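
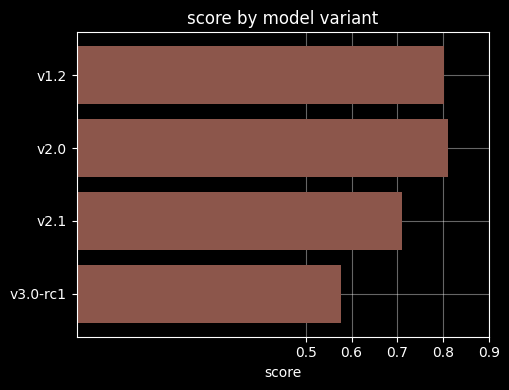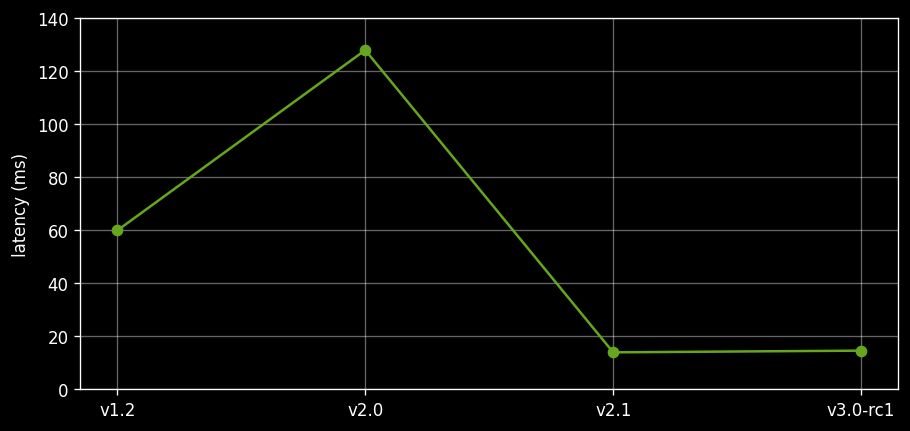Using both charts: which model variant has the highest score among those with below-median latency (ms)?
Chart 2 median latency (ms) ≈ 40; below-median model variants: v2.1, v3.0-rc1. Among those, v2.1 has the highest score (≈ 0.7).

v2.1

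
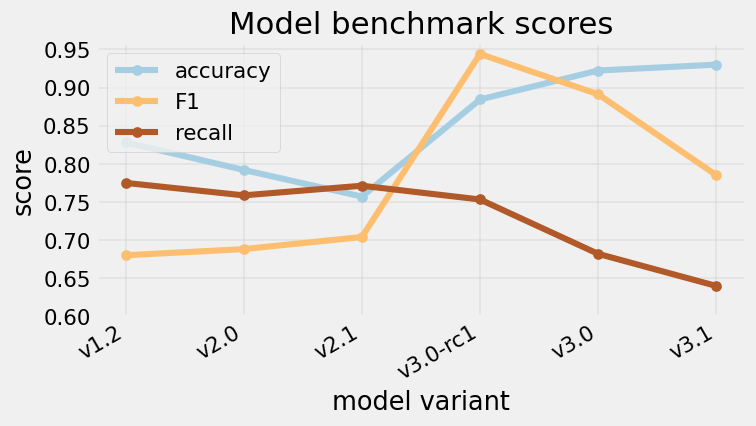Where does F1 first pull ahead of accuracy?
v3.0-rc1

v2.1: F1 ≈ 0.70 vs accuracy ≈ 0.75 (not yet); v3.0-rc1: F1 ≈ 0.95 vs accuracy ≈ 0.90 (first crossover).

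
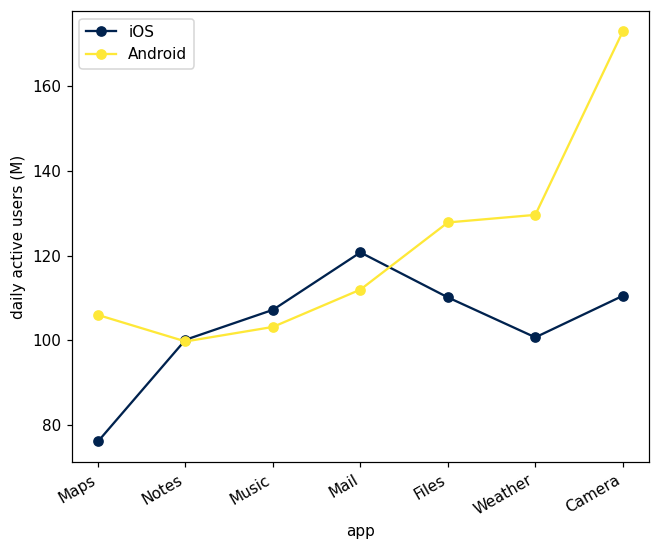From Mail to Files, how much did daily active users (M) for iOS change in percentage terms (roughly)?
≈ -8.3%

Mail ≈ 120, Files ≈ 110; (110 − 120) / 120 ≈ -8.3%.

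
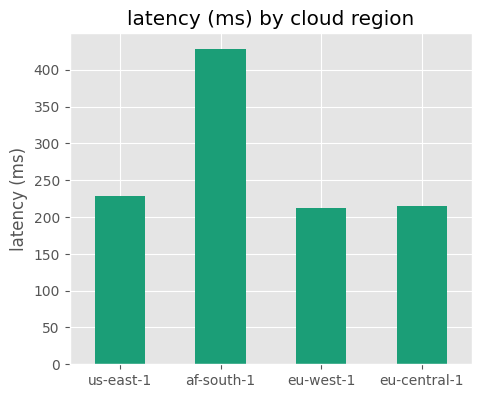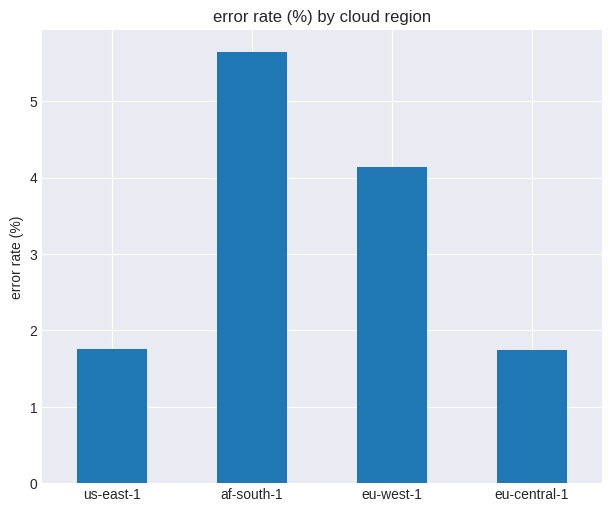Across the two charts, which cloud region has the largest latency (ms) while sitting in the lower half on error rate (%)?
Chart 2 median error rate (%) ≈ 3; below-median cloud regions: us-east-1, eu-central-1. Among those, us-east-1 has the highest latency (ms) (≈ 250).

us-east-1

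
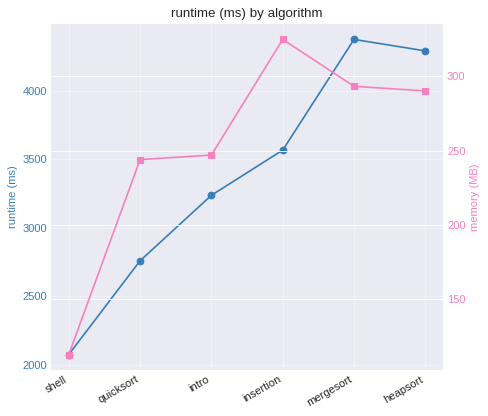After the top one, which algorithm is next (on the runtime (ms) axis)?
heapsort

Top 3 (on the runtime (ms) axis): mergesort ≈ 4400, heapsort ≈ 4200, insertion ≈ 3600.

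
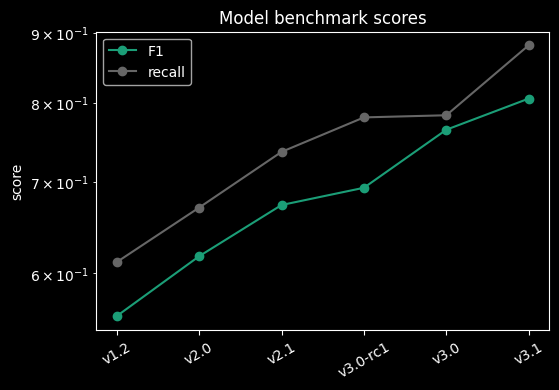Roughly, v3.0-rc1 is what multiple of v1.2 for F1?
≈ 1.27×

v3.0-rc1 ≈ 0.70, v1.2 ≈ 0.55; 0.70/0.55 ≈ 1.27.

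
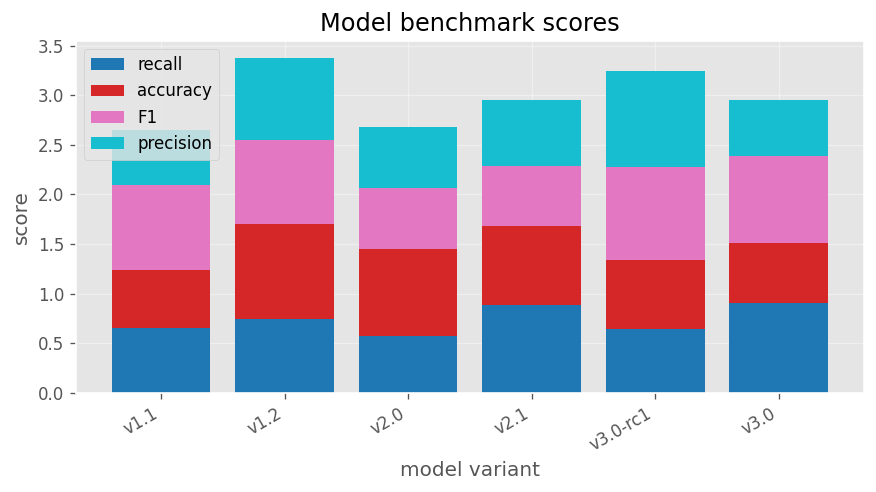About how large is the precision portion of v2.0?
≈ 0.5

precision top ≈ 2.5, bottom ≈ 2.0; segment ≈ 0.5.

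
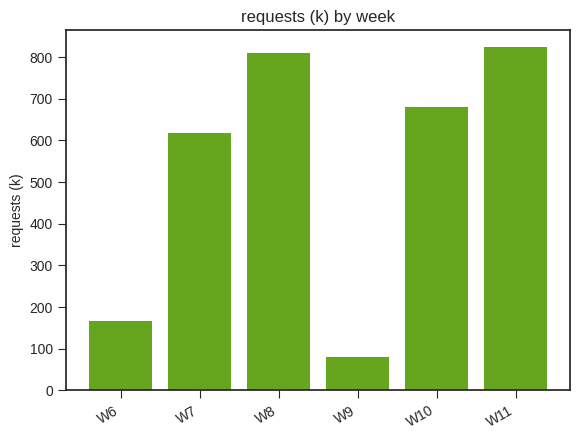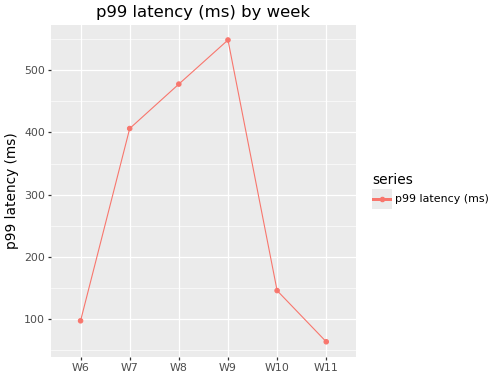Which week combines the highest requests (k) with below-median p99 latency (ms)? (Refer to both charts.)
W11

Chart 2 median p99 latency (ms) ≈ 300; below-median weeks: W6, W10, W11. Among those, W11 has the highest requests (k) (≈ 800).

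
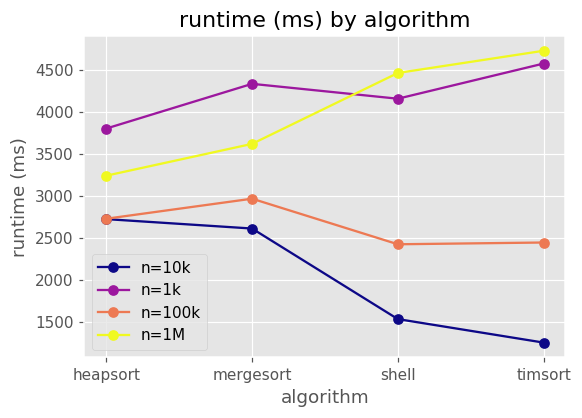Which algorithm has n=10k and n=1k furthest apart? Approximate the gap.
timsort: n=10k ≈ 1500, n=1k ≈ 4500 → gap ≈ 3000. Next-largest (shell) is only ≈ 2500.

timsort, ≈ 3000 ms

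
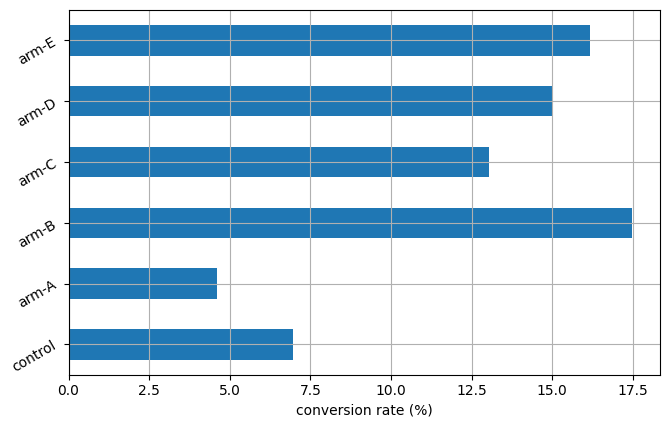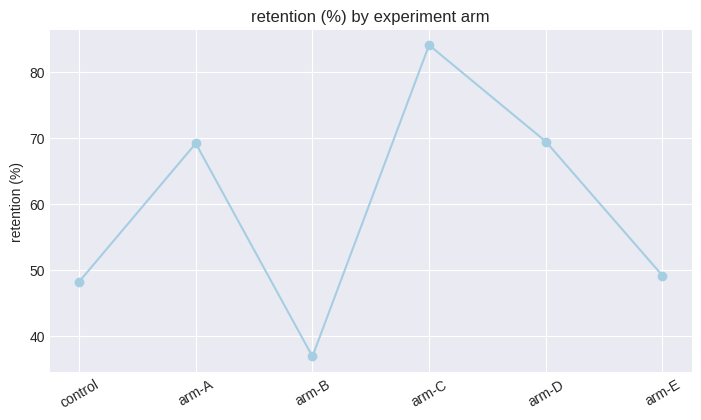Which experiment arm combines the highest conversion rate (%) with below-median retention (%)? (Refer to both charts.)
arm-B

Chart 2 median retention (%) ≈ 60; below-median experiment arms: control, arm-B, arm-E. Among those, arm-B has the highest conversion rate (%) (≈ 18).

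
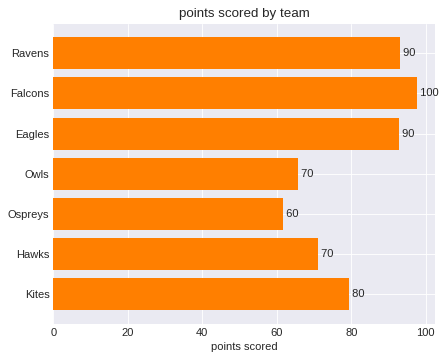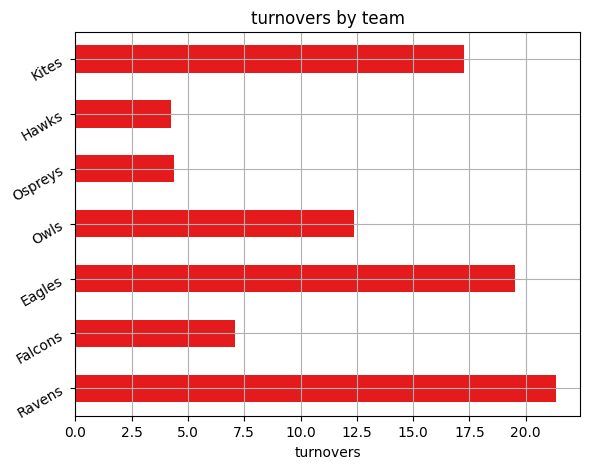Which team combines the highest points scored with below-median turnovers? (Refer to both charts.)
Falcons

Chart 2 median turnovers ≈ 12; below-median teams: Falcons, Ospreys, Hawks. Among those, Falcons has the highest points scored (≈ 100).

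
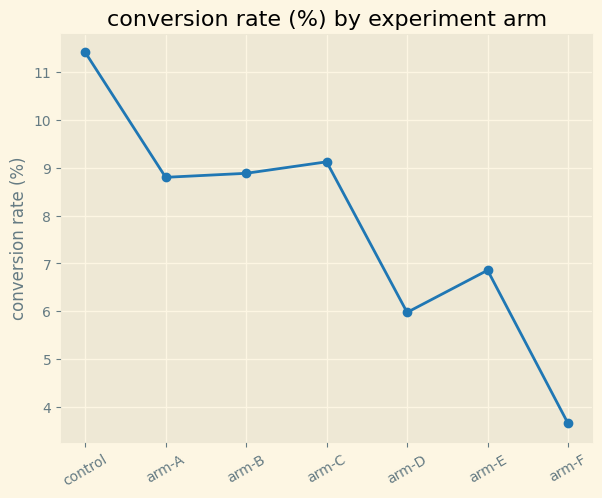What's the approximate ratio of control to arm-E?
≈ 1.57×

control ≈ 11, arm-E ≈ 7; 11/7 ≈ 1.57.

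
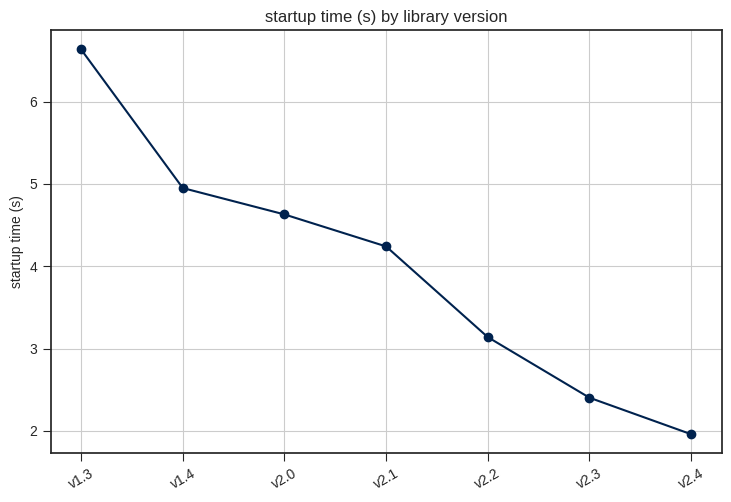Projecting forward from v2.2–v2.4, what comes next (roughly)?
Last three: 3.0, 2.5, 2.0 → slope ≈ -0.5/step → next ≈ 1.5.

≈ 1.5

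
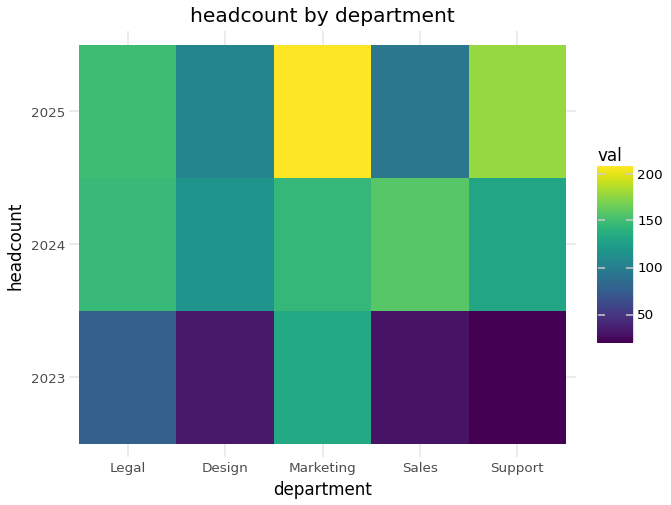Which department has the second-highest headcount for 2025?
Support

Top 3 for 2025: Marketing ≈ 200, Support ≈ 180, Legal ≈ 140.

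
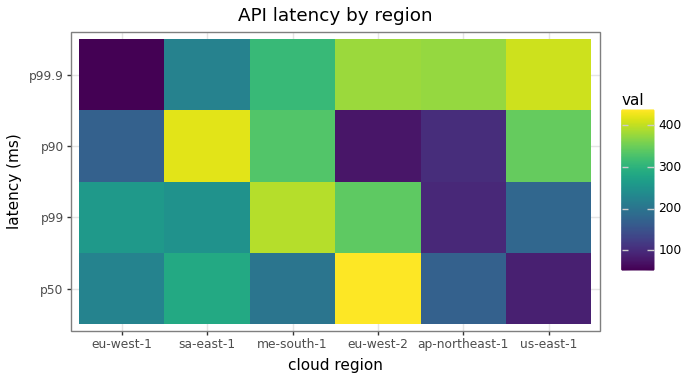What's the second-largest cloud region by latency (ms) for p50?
sa-east-1

Top 3 for p50: eu-west-2 ≈ 450, sa-east-1 ≈ 300, eu-west-1 ≈ 200.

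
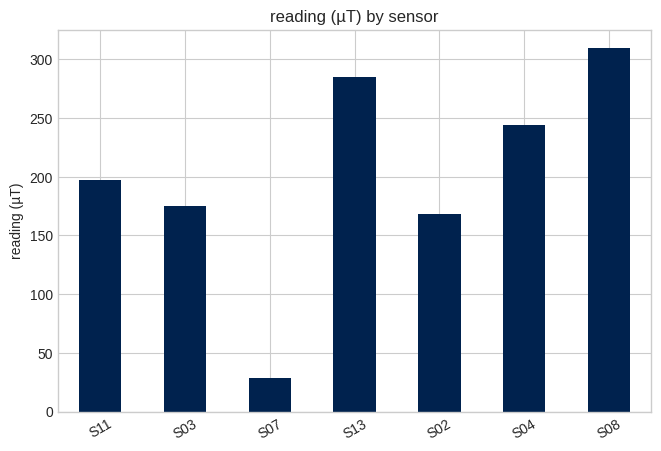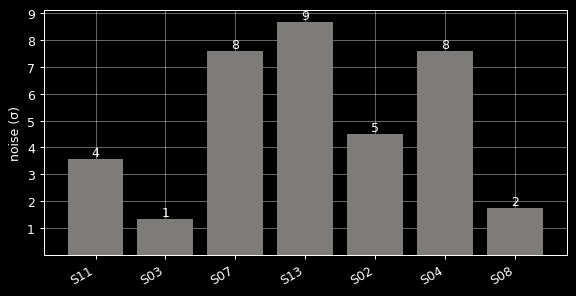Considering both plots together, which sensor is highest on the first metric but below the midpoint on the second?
S08

Chart 2 median noise (σ) ≈ 5; below-median sensors: S11, S03, S08. Among those, S08 has the highest reading (µT) (≈ 300).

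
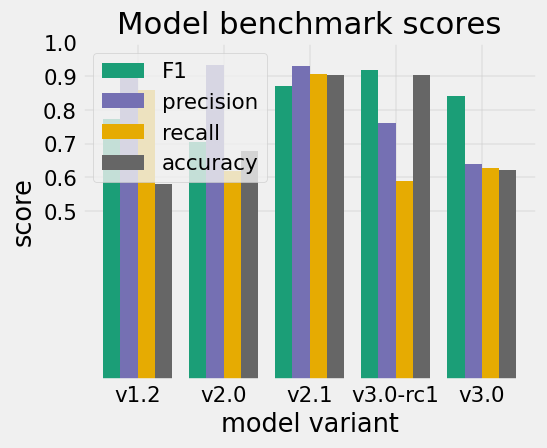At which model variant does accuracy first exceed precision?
v3.0-rc1

v2.1: accuracy ≈ 0.9 vs precision ≈ 0.9 (not yet); v3.0-rc1: accuracy ≈ 0.9 vs precision ≈ 0.8 (first crossover).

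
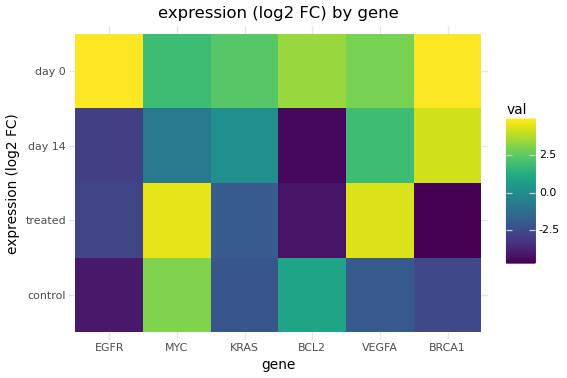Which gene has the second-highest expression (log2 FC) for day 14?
Top 3 for day 14: BRCA1 ≈ 4, VEGFA ≈ 2, KRAS ≈ 0.

VEGFA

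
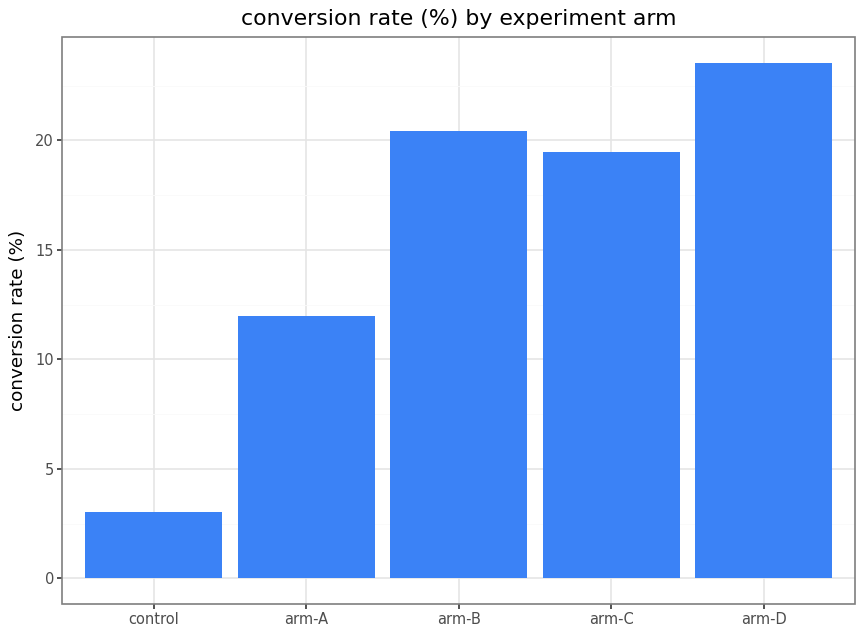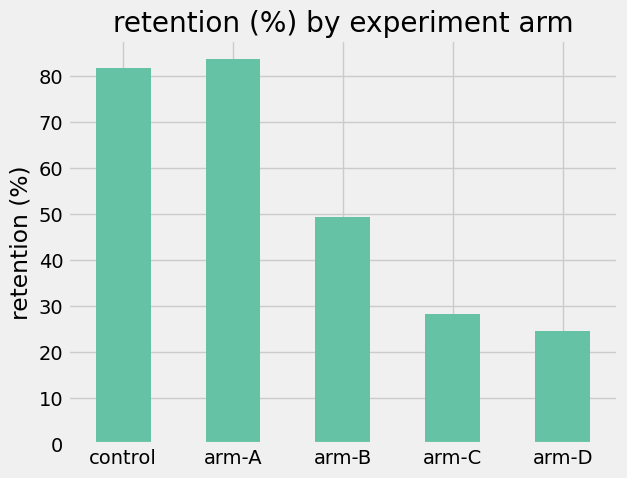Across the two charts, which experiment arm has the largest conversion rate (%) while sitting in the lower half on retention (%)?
Chart 2 median retention (%) ≈ 50; below-median experiment arms: arm-C, arm-D. Among those, arm-D has the highest conversion rate (%) (≈ 25).

arm-D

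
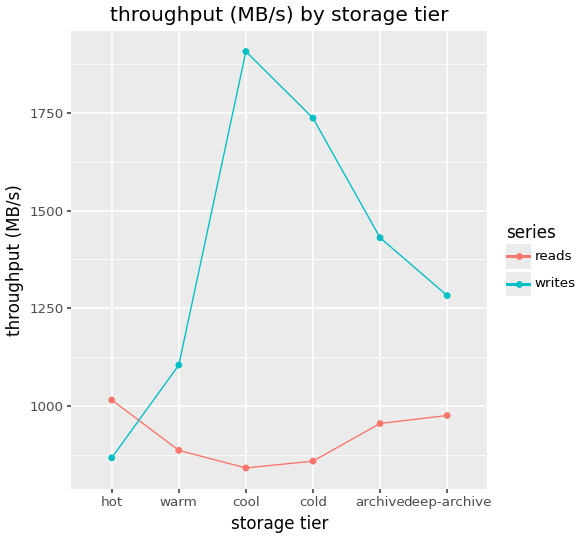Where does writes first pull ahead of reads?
warm

hot: writes ≈ 900 vs reads ≈ 1000 (not yet); warm: writes ≈ 1100 vs reads ≈ 900 (first crossover).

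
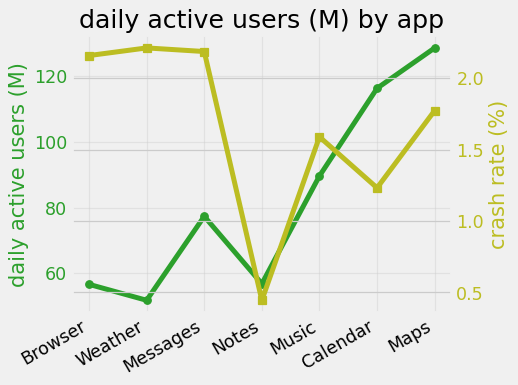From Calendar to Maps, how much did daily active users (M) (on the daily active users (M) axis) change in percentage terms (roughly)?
Calendar ≈ 120, Maps ≈ 130; (130 − 120) / 120 ≈ +8.3%.

≈ +8.3%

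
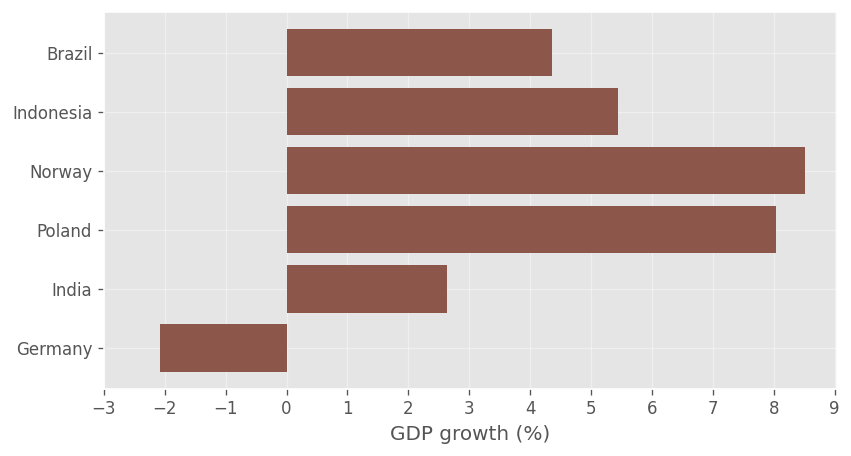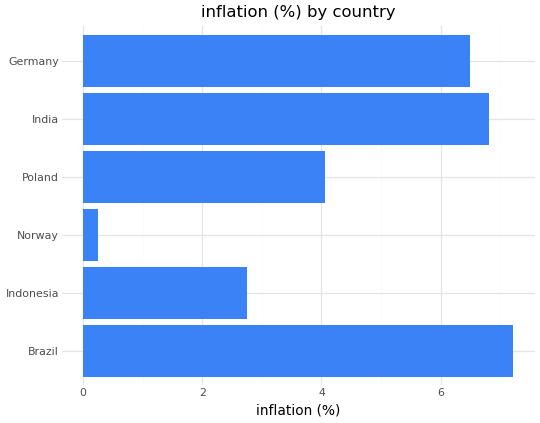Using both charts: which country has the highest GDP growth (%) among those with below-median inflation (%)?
Chart 2 median inflation (%) ≈ 5; below-median countries: Indonesia, Norway, Poland. Among those, Norway has the highest GDP growth (%) (≈ 9).

Norway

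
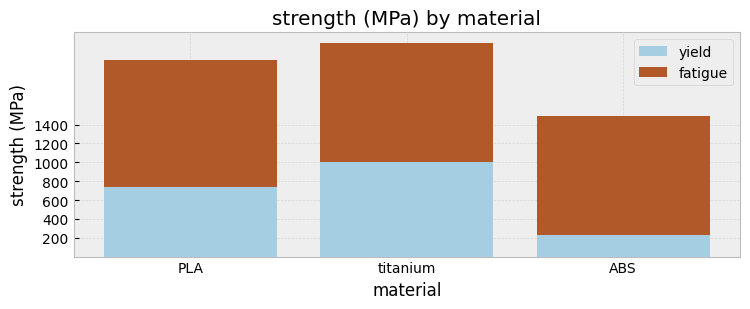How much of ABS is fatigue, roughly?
≈ 1200

fatigue top ≈ 1400, bottom ≈ 200; segment ≈ 1200.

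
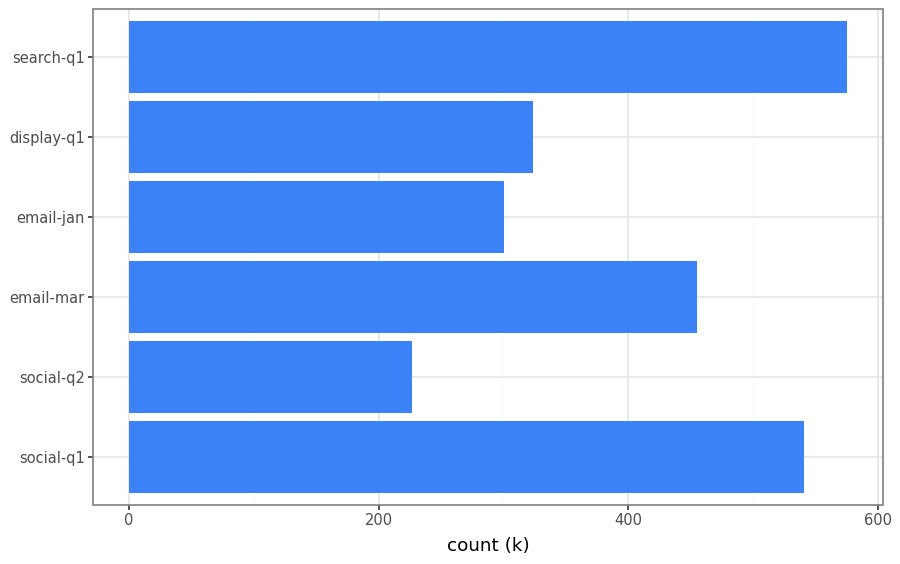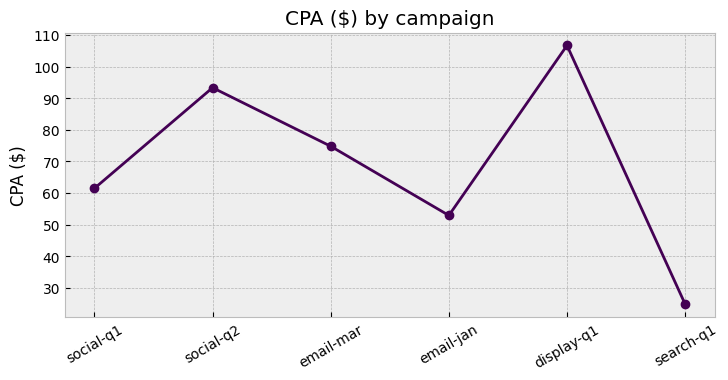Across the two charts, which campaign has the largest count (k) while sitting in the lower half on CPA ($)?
search-q1

Chart 2 median CPA ($) ≈ 70; below-median campaigns: social-q1, email-jan, search-q1. Among those, search-q1 has the highest count (k) (≈ 600).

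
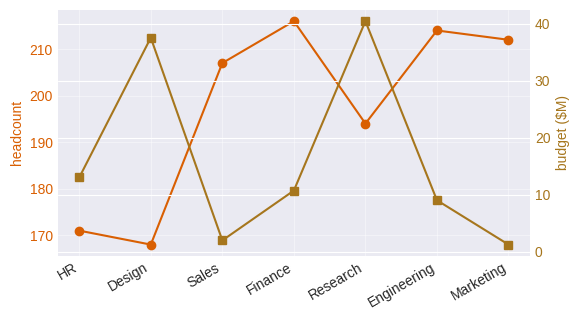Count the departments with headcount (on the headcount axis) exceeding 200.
Above 200: Sales, Finance, Engineering, Marketing.

4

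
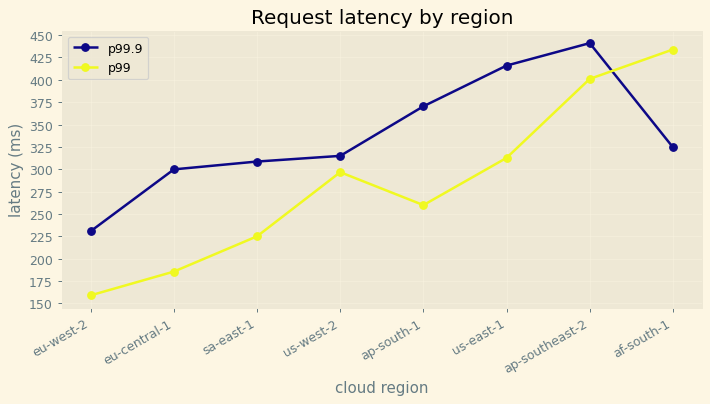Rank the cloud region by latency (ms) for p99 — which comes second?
Top 3 for p99: af-south-1 ≈ 425, ap-southeast-2 ≈ 400, us-east-1 ≈ 325.

ap-southeast-2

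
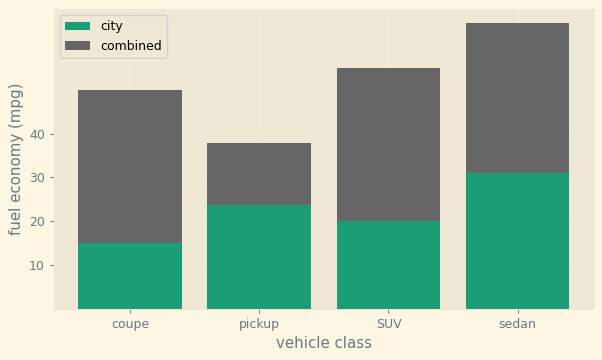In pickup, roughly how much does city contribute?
city top ≈ 20, bottom ≈ 0; segment ≈ 20.

≈ 20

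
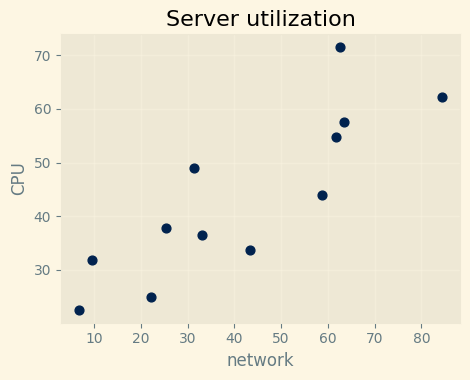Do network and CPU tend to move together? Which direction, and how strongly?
Points are positively correlated; strong (|r| ≈ 0.8).

positive, strong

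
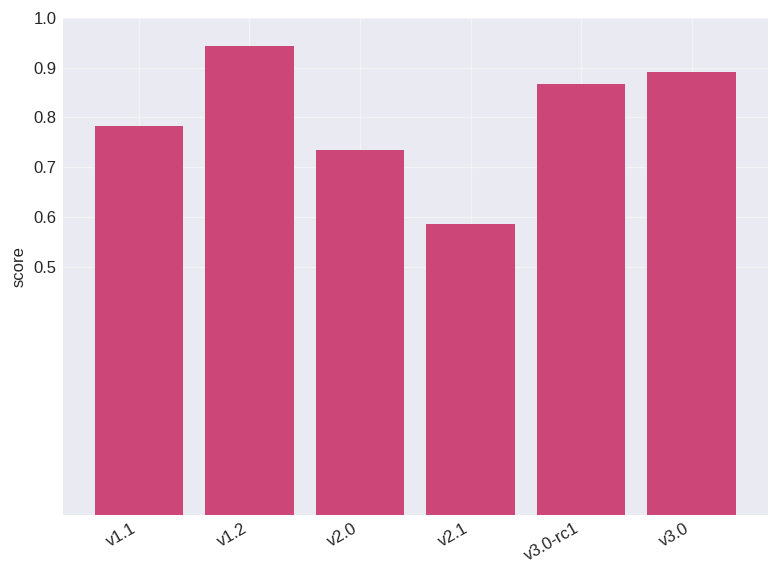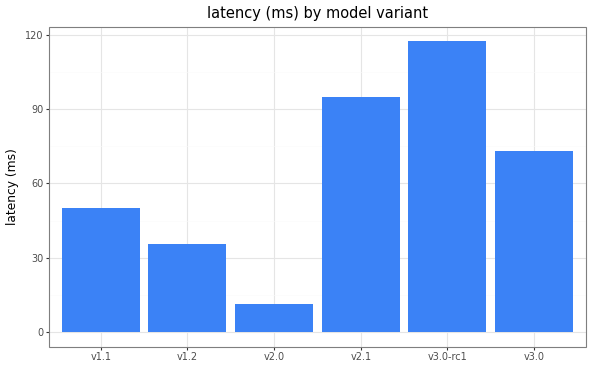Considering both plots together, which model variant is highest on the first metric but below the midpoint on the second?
v1.2

Chart 2 median latency (ms) ≈ 60; below-median model variants: v1.1, v1.2, v2.0. Among those, v1.2 has the highest score (≈ 0.9).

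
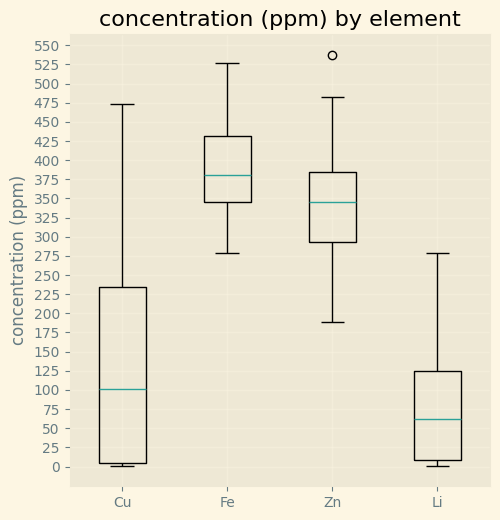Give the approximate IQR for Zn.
≈ 75

Q3 ≈ 375, Q1 ≈ 300; IQR ≈ 75.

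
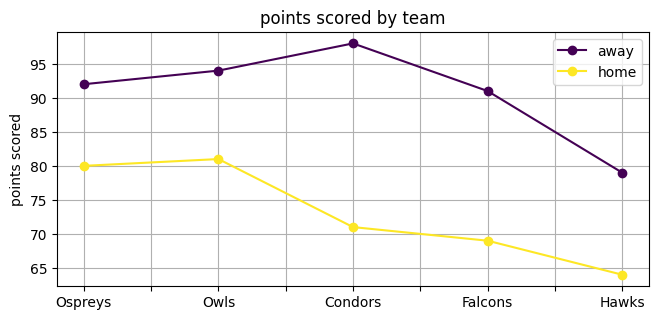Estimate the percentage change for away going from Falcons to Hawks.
Falcons ≈ 90, Hawks ≈ 80; (80 − 90) / 90 ≈ -11.1%.

≈ -11.1%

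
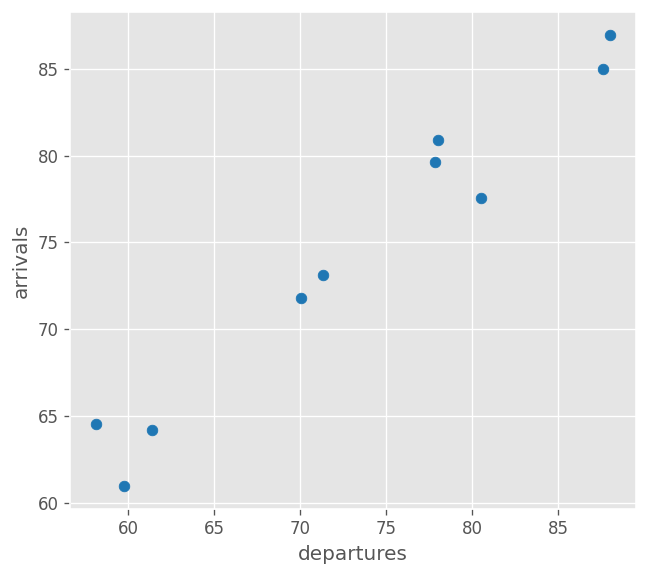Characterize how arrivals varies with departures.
positive, strong

Points are positively correlated; strong (|r| ≈ 1.0).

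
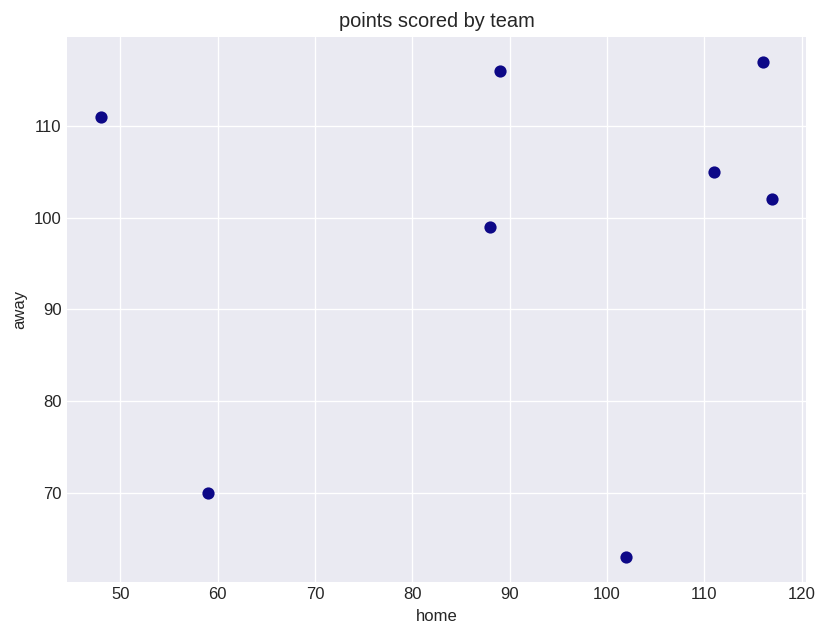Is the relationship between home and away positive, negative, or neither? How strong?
Points are roughly uncorrelated; weak (|r| ≈ 0.2).

no clear correlation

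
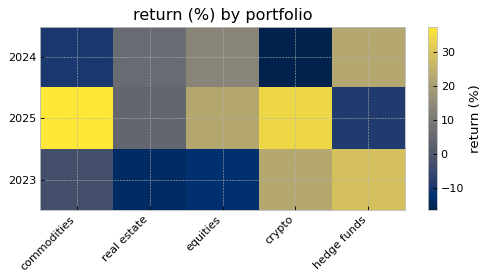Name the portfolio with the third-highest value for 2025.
equities

Top 4 for 2025: commodities ≈ 40, crypto ≈ 35, equities ≈ 20, real estate ≈ 5.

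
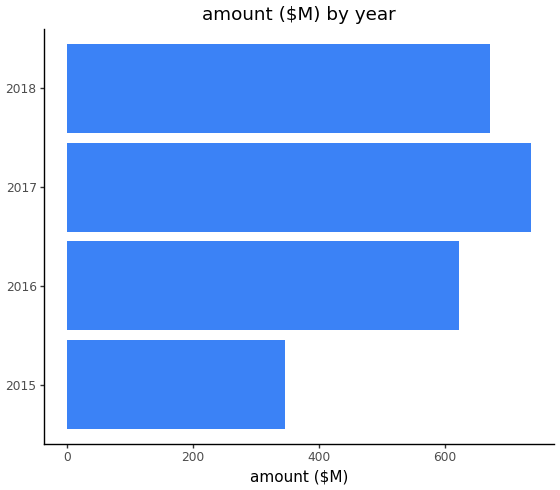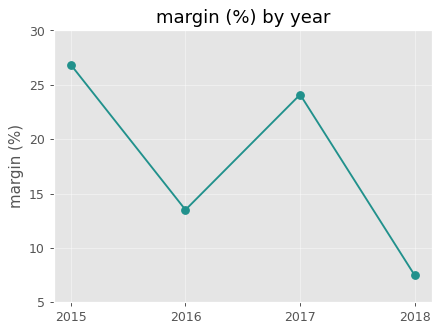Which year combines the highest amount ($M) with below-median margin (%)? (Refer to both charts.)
2018

Chart 2 median margin (%) ≈ 20; below-median years: 2016, 2018. Among those, 2018 has the highest amount ($M) (≈ 700).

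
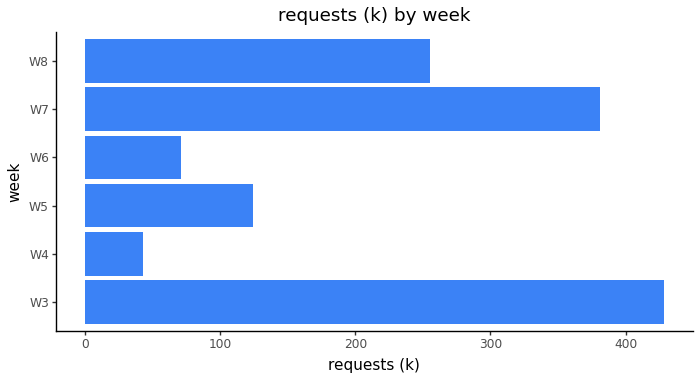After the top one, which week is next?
W7

Top 3: W3 ≈ 450, W7 ≈ 400, W8 ≈ 250.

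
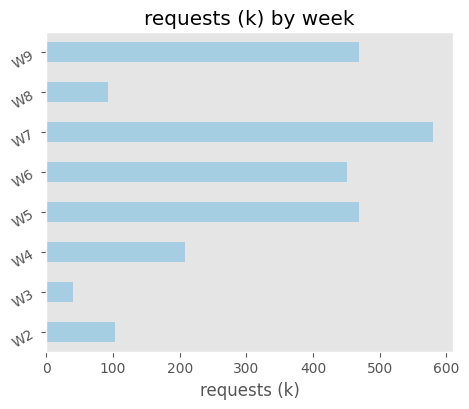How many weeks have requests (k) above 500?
1

Above 500: W7.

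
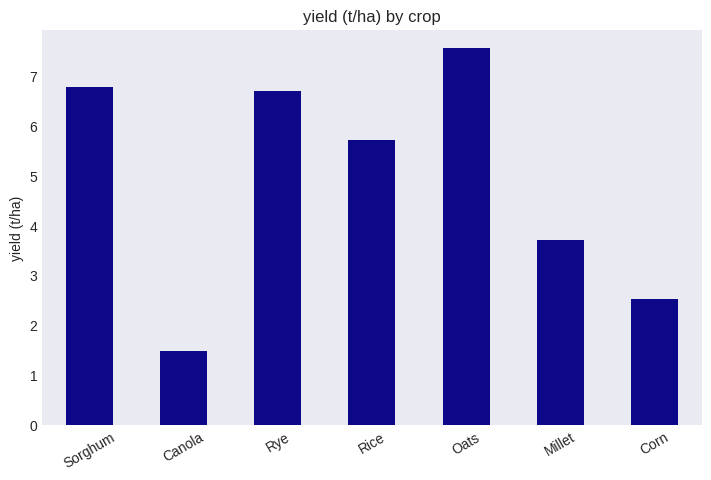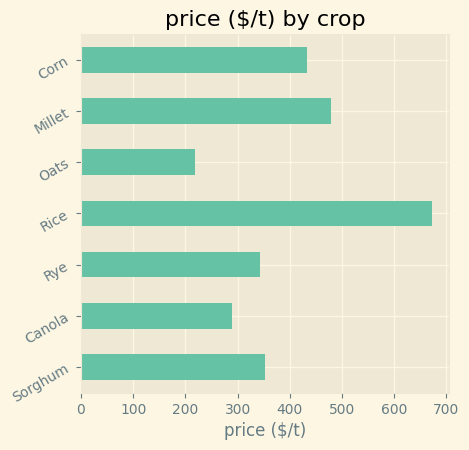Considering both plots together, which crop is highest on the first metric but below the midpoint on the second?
Chart 2 median price ($/t) ≈ 400; below-median crops: Canola, Rye, Oats. Among those, Oats has the highest yield (t/ha) (≈ 8).

Oats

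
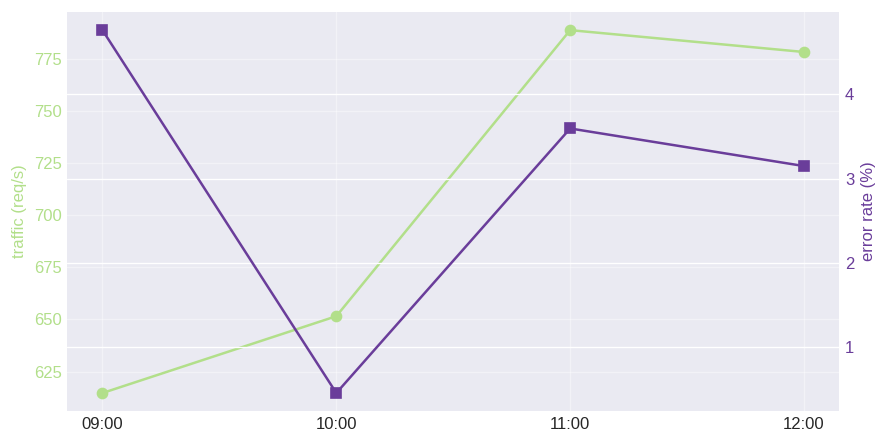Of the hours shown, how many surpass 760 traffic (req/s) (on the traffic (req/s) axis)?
Above 760: 11:00, 12:00.

2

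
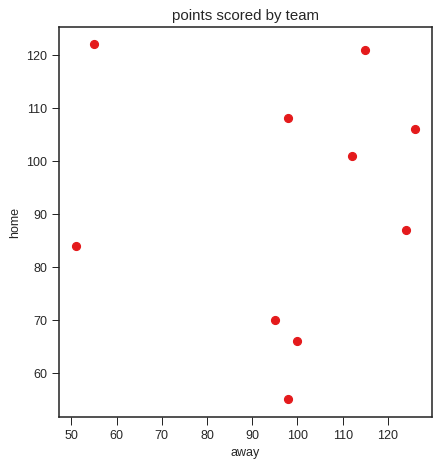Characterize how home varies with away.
no clear correlation

Points are roughly uncorrelated; weak (|r| ≈ 0.0).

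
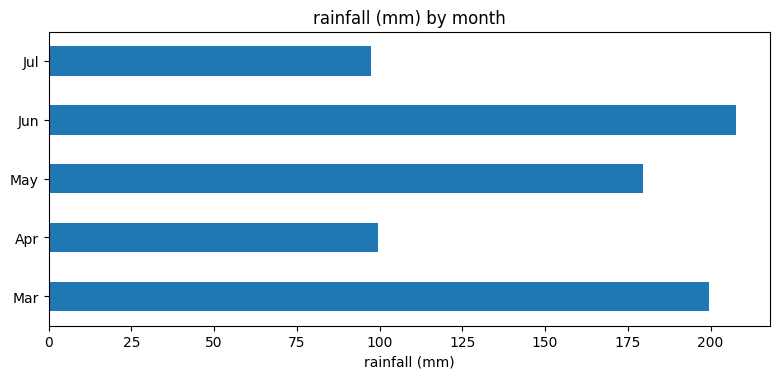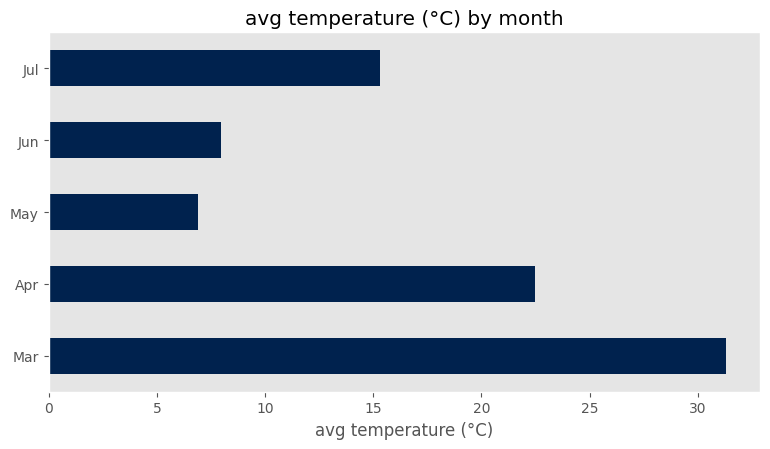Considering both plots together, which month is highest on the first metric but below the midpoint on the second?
Chart 2 median avg temperature (°C) ≈ 15; below-median months: May, Jun. Among those, Jun has the highest rainfall (mm) (≈ 200).

Jun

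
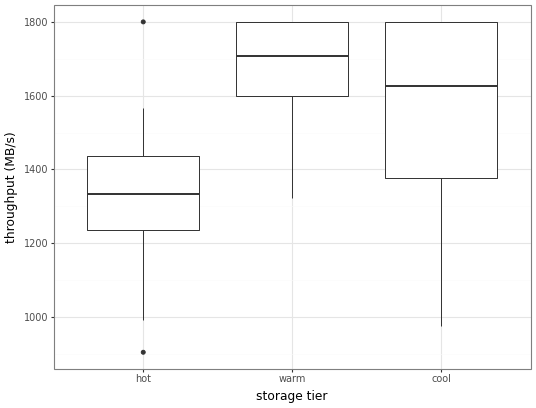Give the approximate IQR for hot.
Q3 ≈ 1450, Q1 ≈ 1250; IQR ≈ 200.

≈ 200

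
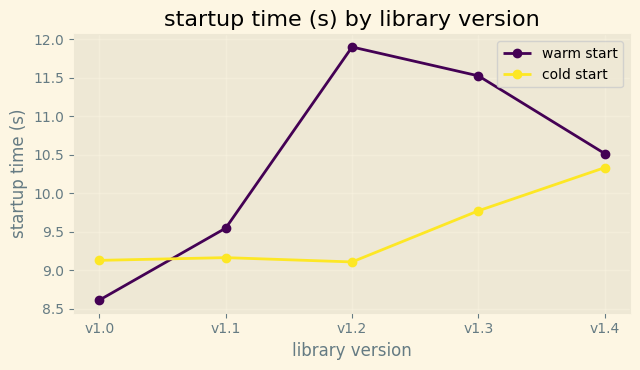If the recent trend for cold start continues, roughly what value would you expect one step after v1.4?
≈ 11.25

Last three: 9.0, 10.0, 10.5 → slope ≈ 0.75/step → next ≈ 11.25.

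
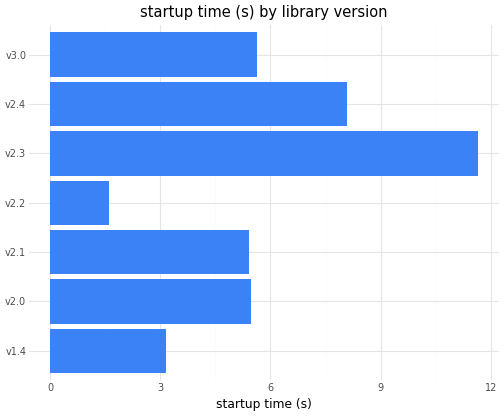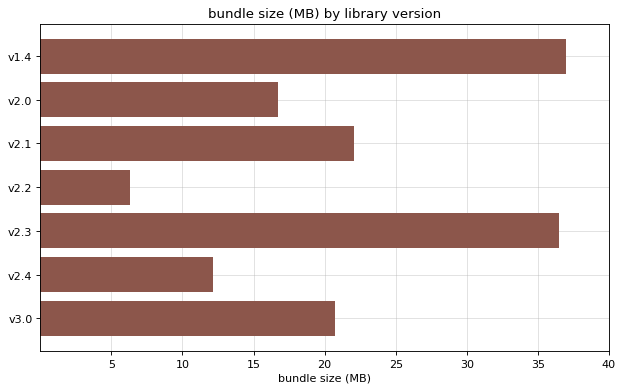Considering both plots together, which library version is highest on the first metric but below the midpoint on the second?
v2.4

Chart 2 median bundle size (MB) ≈ 20; below-median library versions: v2.0, v2.2, v2.4. Among those, v2.4 has the highest startup time (s) (≈ 8).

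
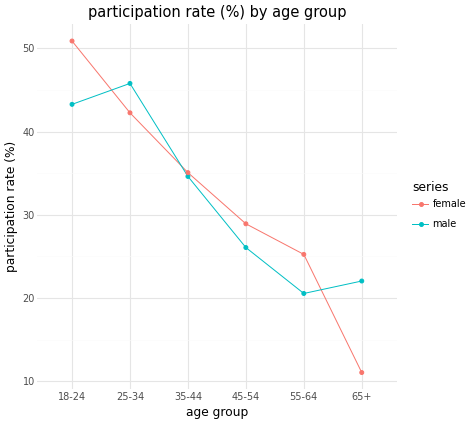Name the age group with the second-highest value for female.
25-34

Top 3 for female: 18-24 ≈ 50, 25-34 ≈ 40, 35-44 ≈ 35.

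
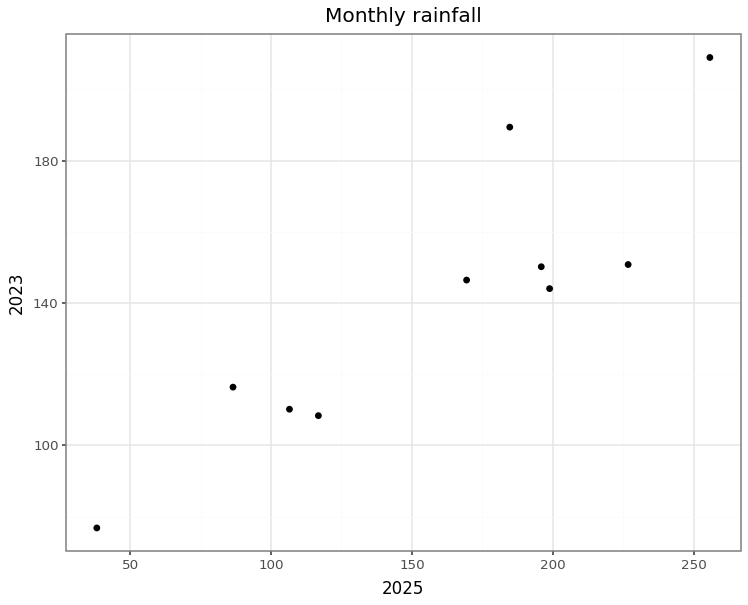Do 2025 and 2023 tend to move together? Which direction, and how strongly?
Points are positively correlated; strong (|r| ≈ 0.9).

positive, strong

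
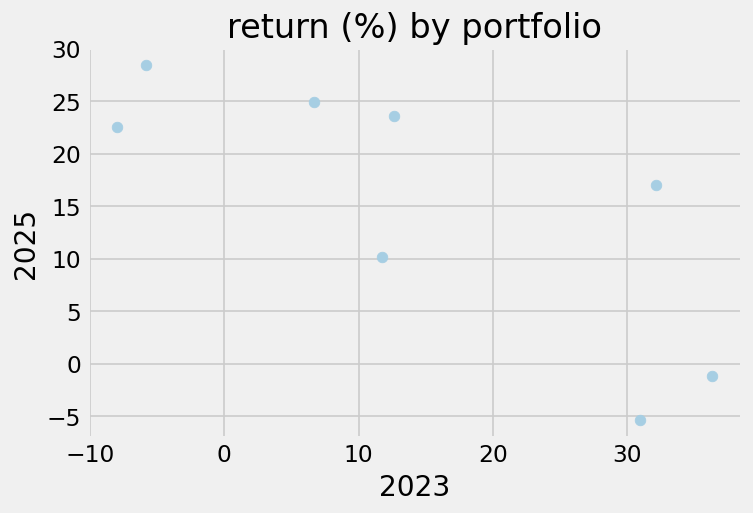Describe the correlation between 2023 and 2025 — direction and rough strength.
negative, strong

Points are negatively correlated; strong (|r| ≈ 0.8).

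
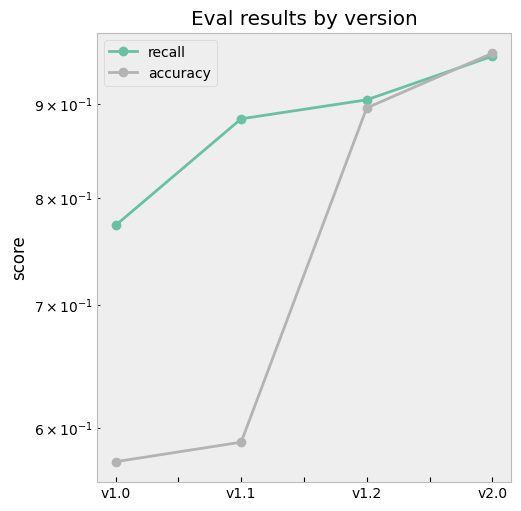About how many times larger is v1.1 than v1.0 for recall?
≈ 1.2×

v1.1 ≈ 0.90, v1.0 ≈ 0.75; 0.90/0.75 ≈ 1.2.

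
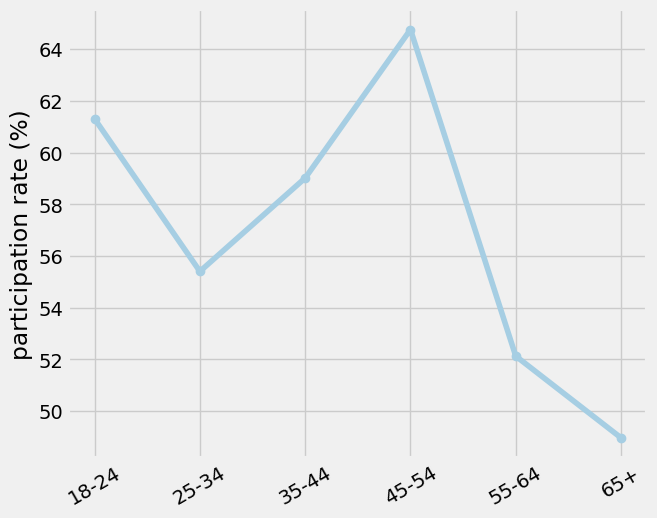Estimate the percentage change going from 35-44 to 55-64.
35-44 ≈ 60, 55-64 ≈ 52; (52 − 60) / 60 ≈ -13.3%.

≈ -13.3%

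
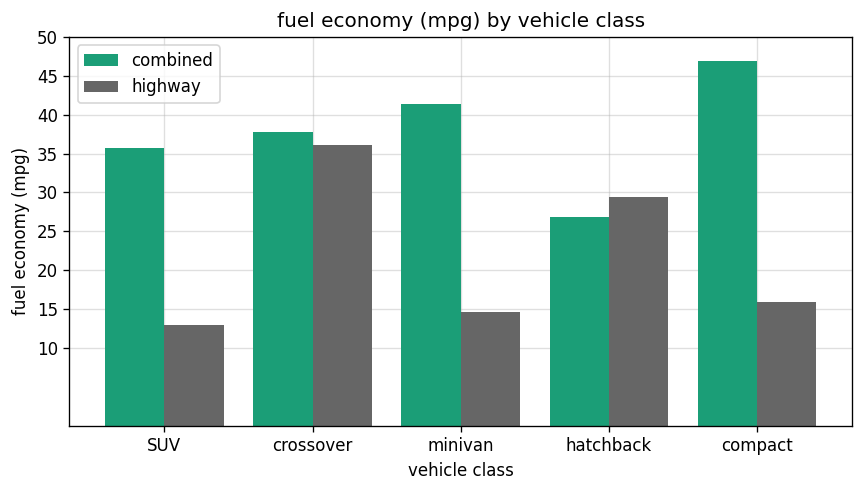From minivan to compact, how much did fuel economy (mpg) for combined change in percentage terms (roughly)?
≈ +12.5%

minivan ≈ 40, compact ≈ 45; (45 − 40) / 40 ≈ +12.5%.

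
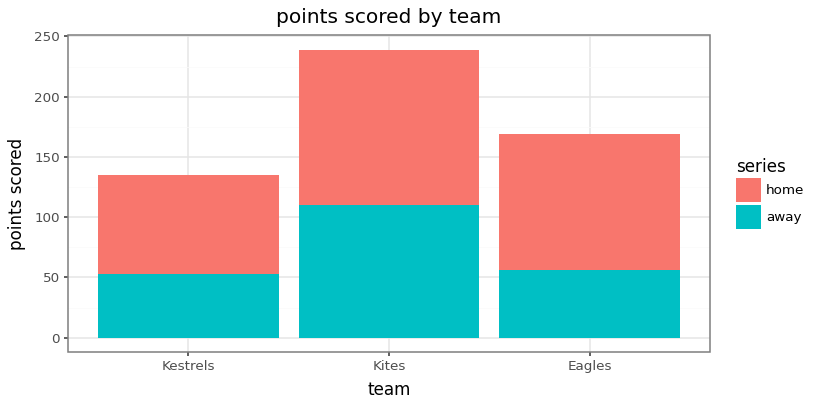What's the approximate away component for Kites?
away top ≈ 120, bottom ≈ 0; segment ≈ 120.

≈ 120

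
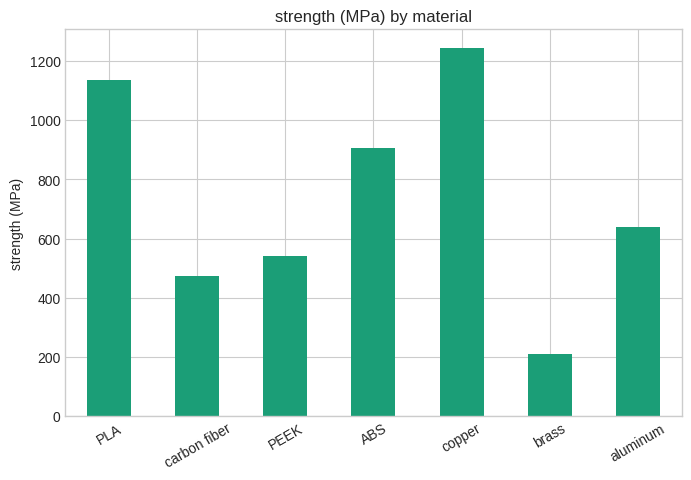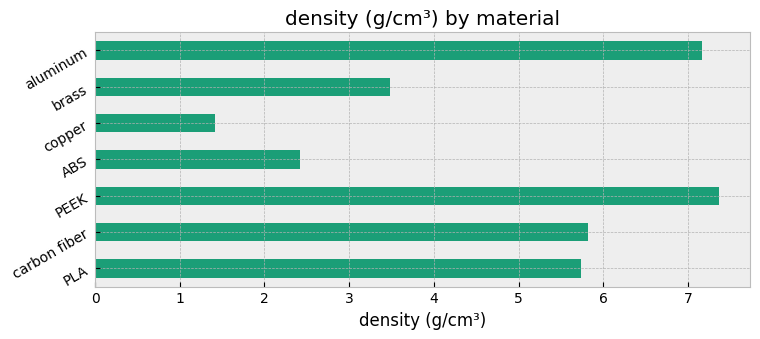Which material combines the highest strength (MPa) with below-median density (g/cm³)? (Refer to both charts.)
copper

Chart 2 median density (g/cm³) ≈ 6; below-median materials: ABS, copper, brass. Among those, copper has the highest strength (MPa) (≈ 1200).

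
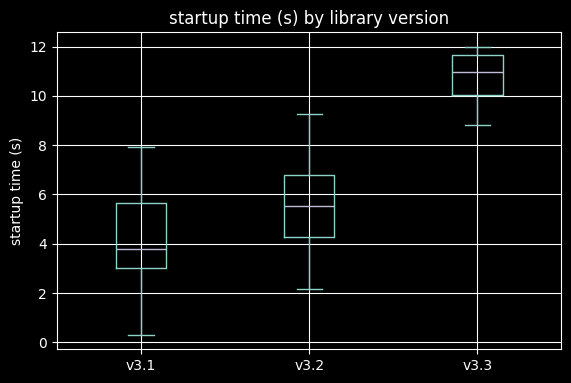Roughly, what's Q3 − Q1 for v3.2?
≈ 3

Q3 ≈ 7, Q1 ≈ 4; IQR ≈ 3.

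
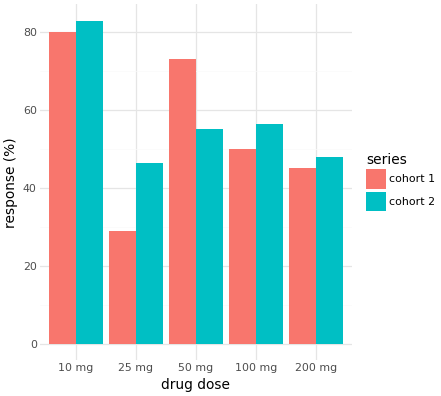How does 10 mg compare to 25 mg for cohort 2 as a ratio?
≈ 1.6×

10 mg ≈ 80, 25 mg ≈ 50; 80/50 ≈ 1.6.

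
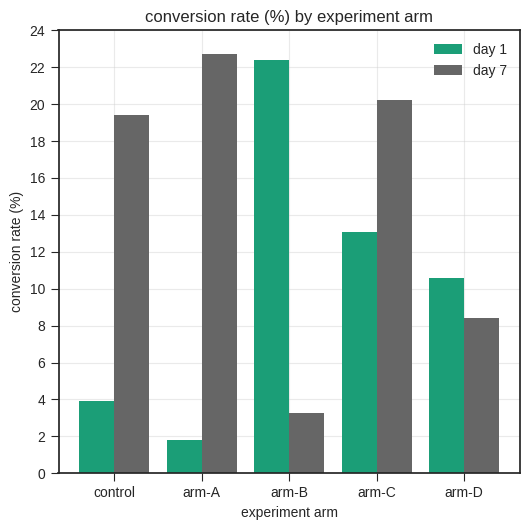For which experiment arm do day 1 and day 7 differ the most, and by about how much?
arm-A: day 1 ≈ 2, day 7 ≈ 22 → gap ≈ 20. Next-largest (arm-B) is only ≈ 18.

arm-A, ≈ 20 %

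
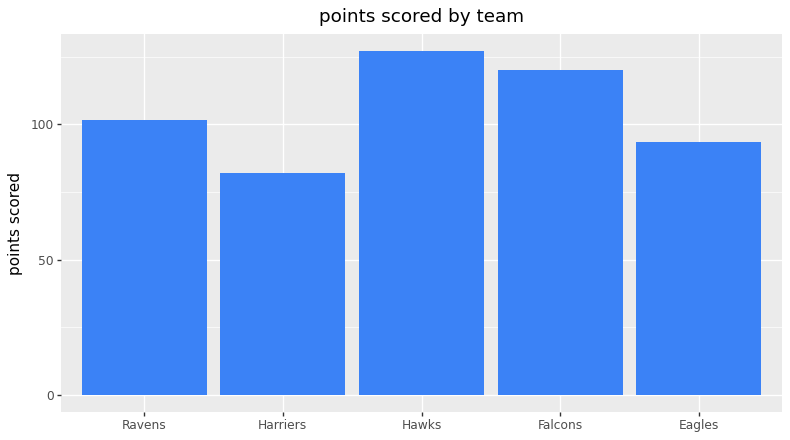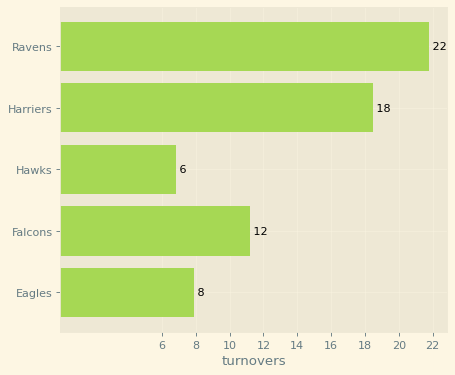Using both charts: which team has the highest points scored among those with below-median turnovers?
Hawks

Chart 2 median turnovers ≈ 12; below-median teams: Hawks, Eagles. Among those, Hawks has the highest points scored (≈ 120).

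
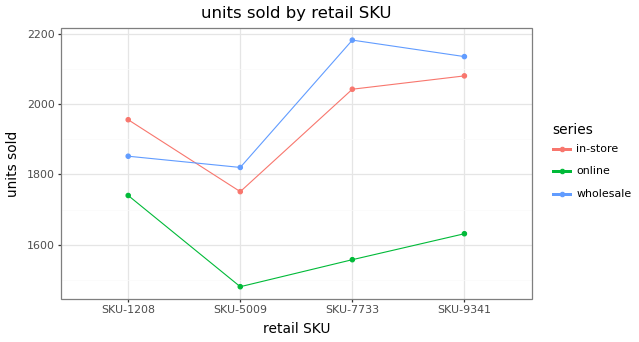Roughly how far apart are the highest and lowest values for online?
≈ 200

Max SKU-1208 ≈ 1700, min SKU-5009 ≈ 1500; range ≈ 200.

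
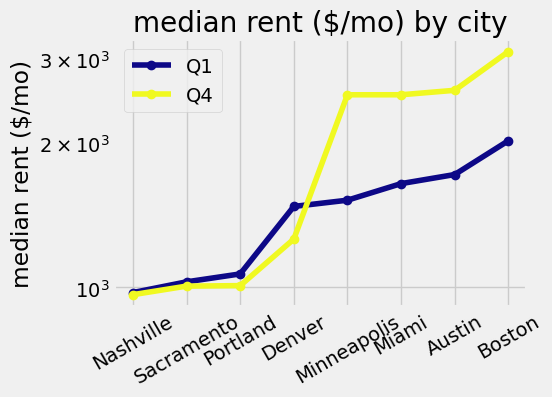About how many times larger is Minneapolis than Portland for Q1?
≈ 1.6×

Minneapolis ≈ 1600, Portland ≈ 1000; 1600/1000 ≈ 1.6.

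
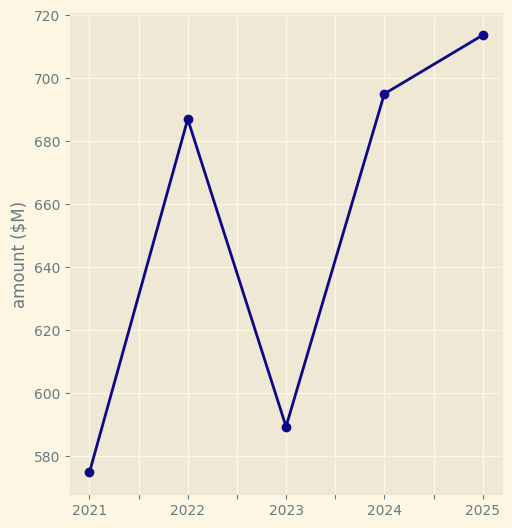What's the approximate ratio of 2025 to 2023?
2025 ≈ 720, 2023 ≈ 580; 720/580 ≈ 1.24.

≈ 1.24×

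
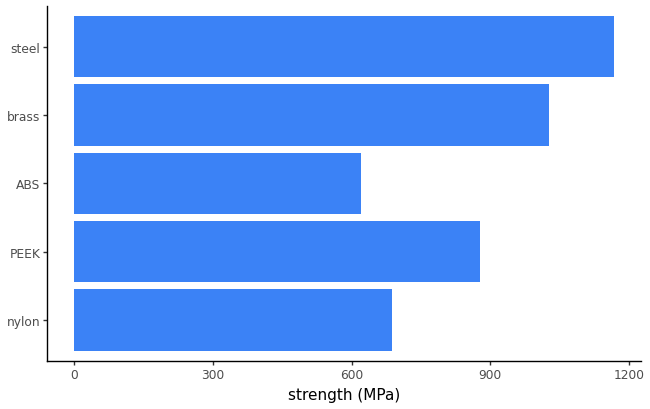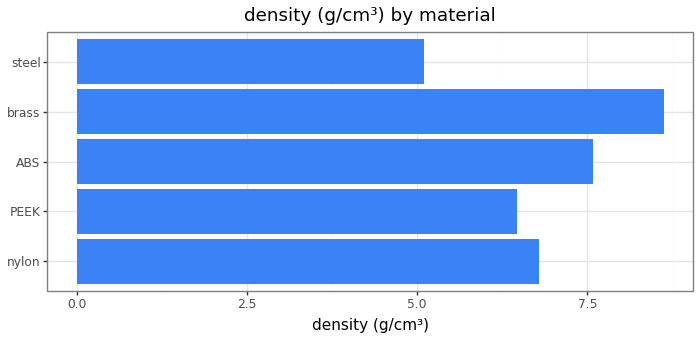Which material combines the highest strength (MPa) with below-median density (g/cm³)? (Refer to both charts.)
Chart 2 median density (g/cm³) ≈ 7; below-median materials: PEEK, steel. Among those, steel has the highest strength (MPa) (≈ 1200).

steel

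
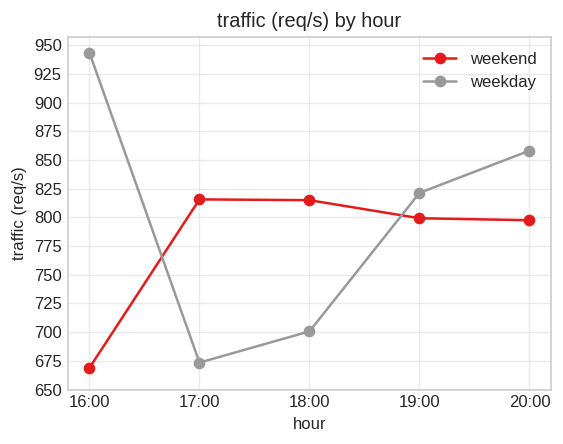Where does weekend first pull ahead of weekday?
17:00

16:00: weekend ≈ 675 vs weekday ≈ 950 (not yet); 17:00: weekend ≈ 825 vs weekday ≈ 675 (first crossover).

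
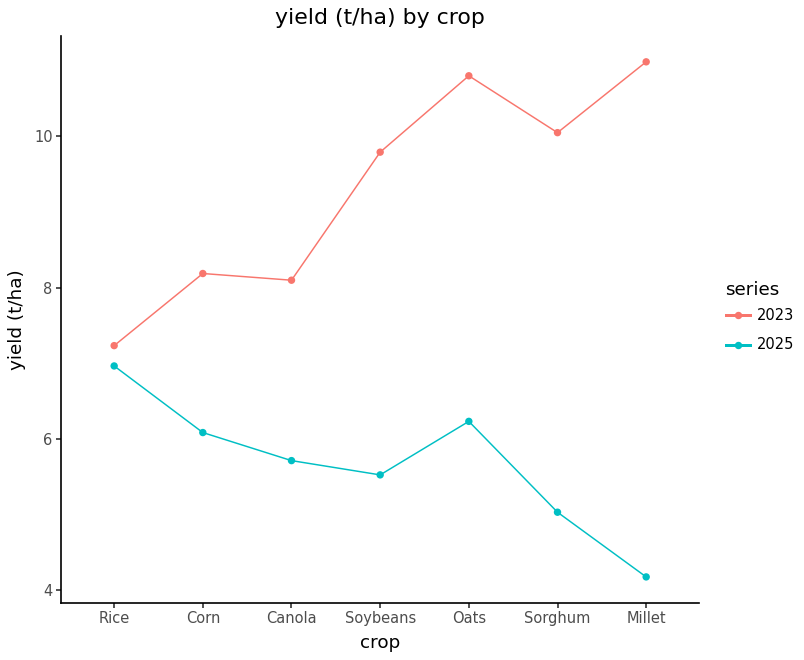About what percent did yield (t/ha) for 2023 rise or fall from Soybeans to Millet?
≈ +10%

Soybeans ≈ 10, Millet ≈ 11; (11 − 10) / 10 ≈ +10%.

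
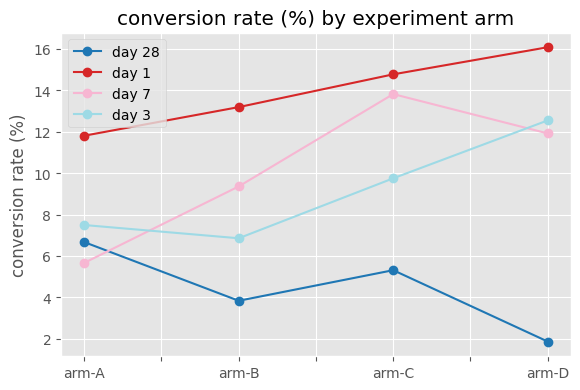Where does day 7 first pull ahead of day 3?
arm-A: day 7 ≈ 6 vs day 3 ≈ 8 (not yet); arm-B: day 7 ≈ 10 vs day 3 ≈ 6 (first crossover).

arm-B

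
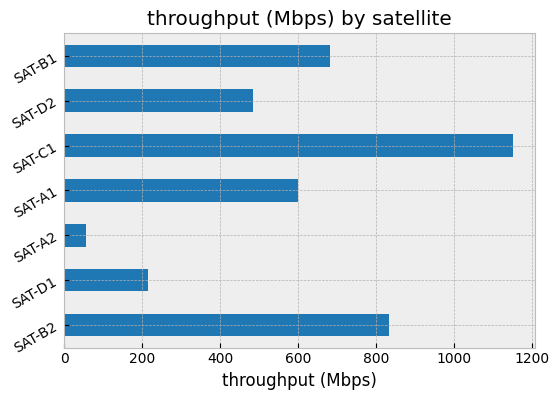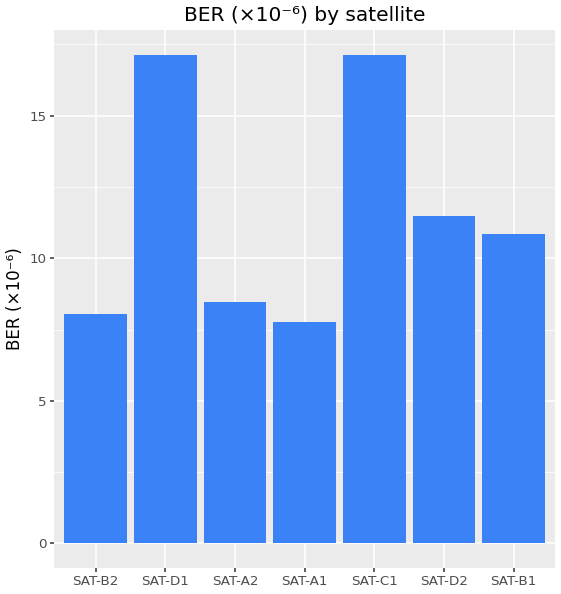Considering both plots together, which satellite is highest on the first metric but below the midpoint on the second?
SAT-B2

Chart 2 median BER (×10⁻⁶) ≈ 10; below-median satellites: SAT-B2, SAT-A2, SAT-A1. Among those, SAT-B2 has the highest throughput (Mbps) (≈ 800).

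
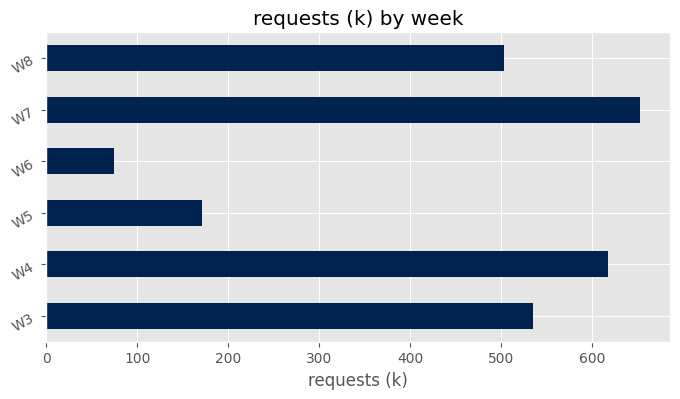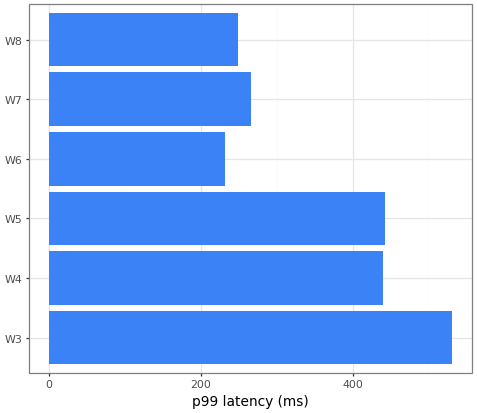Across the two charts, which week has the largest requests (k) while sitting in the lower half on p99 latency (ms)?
W7

Chart 2 median p99 latency (ms) ≈ 350; below-median weeks: W6, W7, W8. Among those, W7 has the highest requests (k) (≈ 700).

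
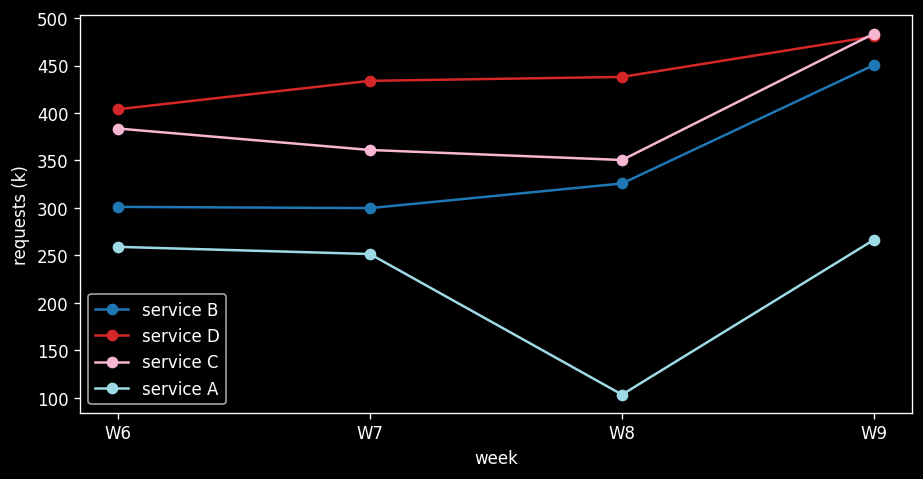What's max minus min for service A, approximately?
≈ 150

Max W9 ≈ 250, min W8 ≈ 100; range ≈ 150.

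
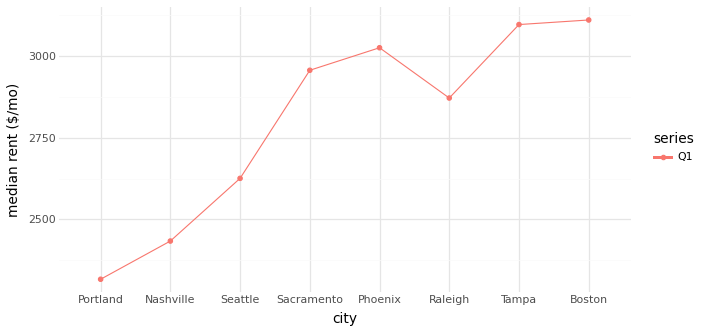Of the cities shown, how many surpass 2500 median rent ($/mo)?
6

Above 2500: Seattle, Sacramento, Phoenix, Raleigh, Tampa, Boston.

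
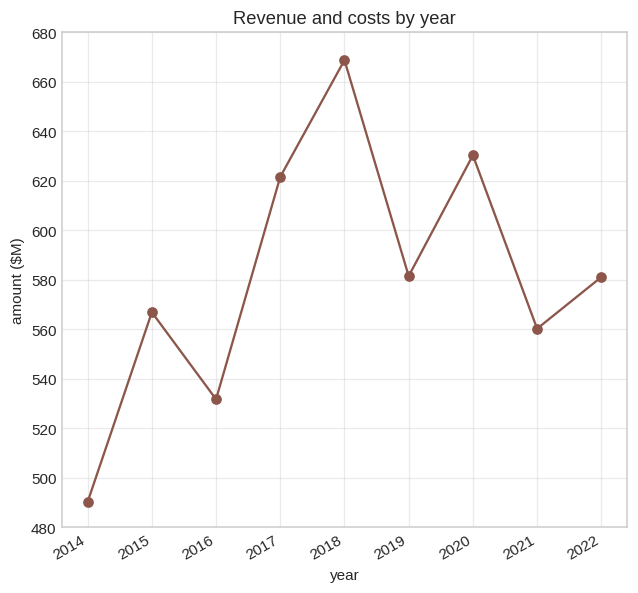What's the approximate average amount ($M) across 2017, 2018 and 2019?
(620 + 660 + 580) / 3 ≈ 620.

≈ 620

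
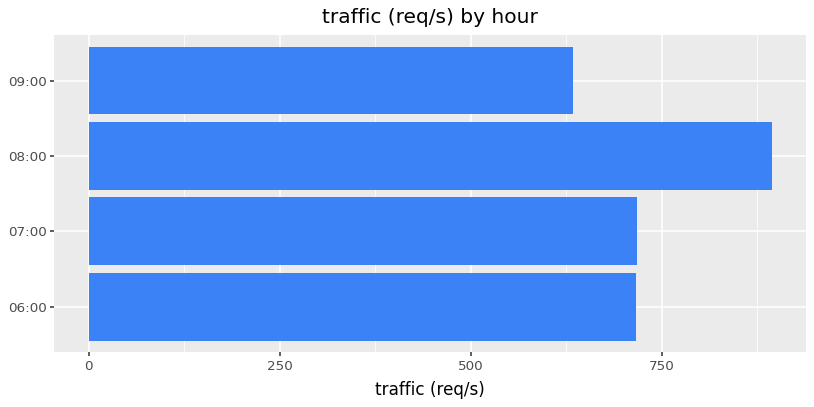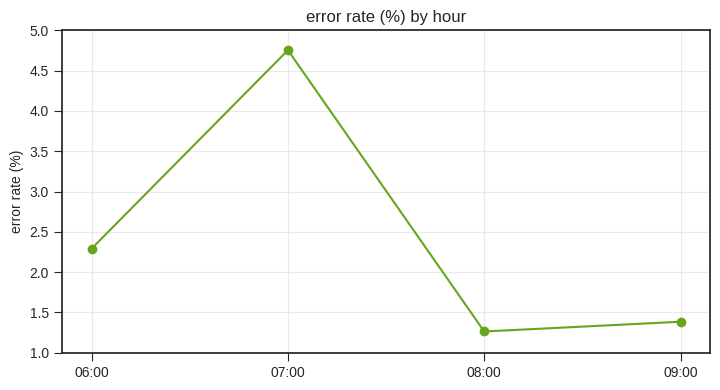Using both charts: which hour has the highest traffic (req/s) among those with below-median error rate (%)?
Chart 2 median error rate (%) ≈ 2; below-median hours: 08:00, 09:00. Among those, 08:00 has the highest traffic (req/s) (≈ 900).

08:00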